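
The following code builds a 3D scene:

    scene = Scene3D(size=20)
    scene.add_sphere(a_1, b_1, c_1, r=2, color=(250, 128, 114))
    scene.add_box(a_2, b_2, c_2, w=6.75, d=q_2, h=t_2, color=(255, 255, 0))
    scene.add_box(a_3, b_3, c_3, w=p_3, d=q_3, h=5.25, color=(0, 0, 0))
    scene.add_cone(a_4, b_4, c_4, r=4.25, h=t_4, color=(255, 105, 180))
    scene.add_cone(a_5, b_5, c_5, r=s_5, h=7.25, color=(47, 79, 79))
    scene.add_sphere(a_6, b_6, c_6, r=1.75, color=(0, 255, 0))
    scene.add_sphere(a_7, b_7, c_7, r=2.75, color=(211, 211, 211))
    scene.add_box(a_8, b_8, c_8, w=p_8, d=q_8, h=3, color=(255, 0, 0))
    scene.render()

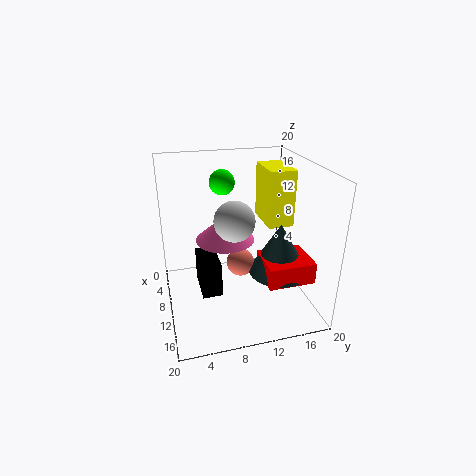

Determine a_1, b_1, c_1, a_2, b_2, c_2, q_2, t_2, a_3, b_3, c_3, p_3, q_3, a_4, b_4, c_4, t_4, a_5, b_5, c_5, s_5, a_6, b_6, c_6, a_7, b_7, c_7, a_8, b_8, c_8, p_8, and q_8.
a_1 = 9.5; b_1 = 10.5; c_1 = 5.75; a_2 = 0.25; b_2 = 15.75; c_2 = 9.25; q_2 = 4; t_2 = 8.75; a_3 = 3.25; b_3 = 4.75; c_3 = 0.25; p_3 = 6.25; q_3 = 3; a_4 = 7.5; b_4 = 8.75; c_4 = 8.75; t_4 = 3.75; a_5 = 12; b_5 = 15.5; c_5 = 5; s_5 = 4.25; a_6 = 7.25; b_6 = 8.5; c_6 = 17.25; a_7 = 11; b_7 = 9.25; c_7 = 13; a_8 = 10.25; b_8 = 12.75; c_8 = 4.75; p_8 = 5.75; q_8 = 6.5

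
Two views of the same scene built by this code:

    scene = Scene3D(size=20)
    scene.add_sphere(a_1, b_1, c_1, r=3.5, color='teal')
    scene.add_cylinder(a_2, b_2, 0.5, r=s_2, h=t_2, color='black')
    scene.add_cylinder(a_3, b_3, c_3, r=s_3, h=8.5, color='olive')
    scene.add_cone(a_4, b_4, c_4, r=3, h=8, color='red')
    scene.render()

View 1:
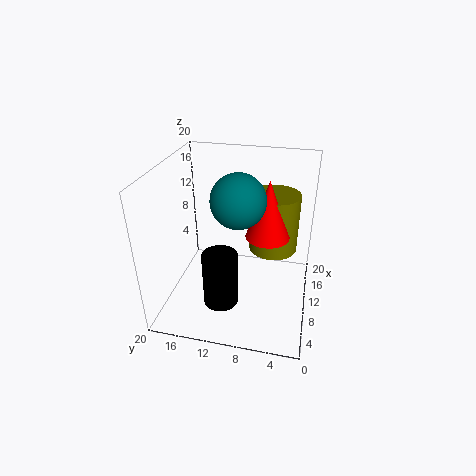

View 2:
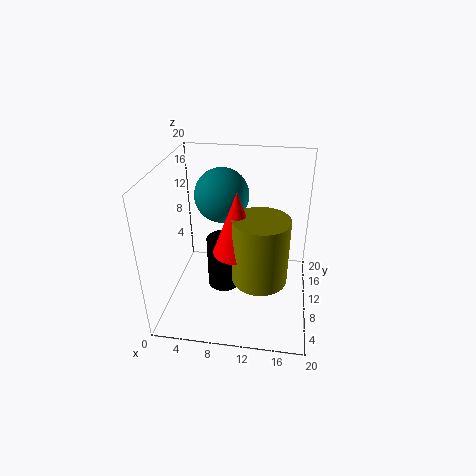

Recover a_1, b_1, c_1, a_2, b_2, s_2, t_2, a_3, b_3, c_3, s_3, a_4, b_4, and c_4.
a_1 = 8
b_1 = 9.5
c_1 = 16.5
a_2 = 7.5
b_2 = 12
s_2 = 2.5
t_2 = 8
a_3 = 13.5
b_3 = 5.5
c_3 = 7
s_3 = 3.5
a_4 = 10.5
b_4 = 6
c_4 = 10.5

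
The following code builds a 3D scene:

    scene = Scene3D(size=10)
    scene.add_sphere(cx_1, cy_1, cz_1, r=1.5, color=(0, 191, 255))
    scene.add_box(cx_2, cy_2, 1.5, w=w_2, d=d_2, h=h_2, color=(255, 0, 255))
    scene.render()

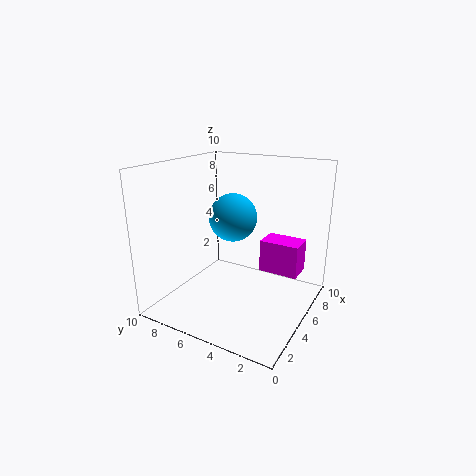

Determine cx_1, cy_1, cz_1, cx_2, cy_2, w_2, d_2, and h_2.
cx_1 = 3.5
cy_1 = 4.5
cz_1 = 7
cx_2 = 7.5
cy_2 = 1.5
w_2 = 2
d_2 = 3
h_2 = 2.5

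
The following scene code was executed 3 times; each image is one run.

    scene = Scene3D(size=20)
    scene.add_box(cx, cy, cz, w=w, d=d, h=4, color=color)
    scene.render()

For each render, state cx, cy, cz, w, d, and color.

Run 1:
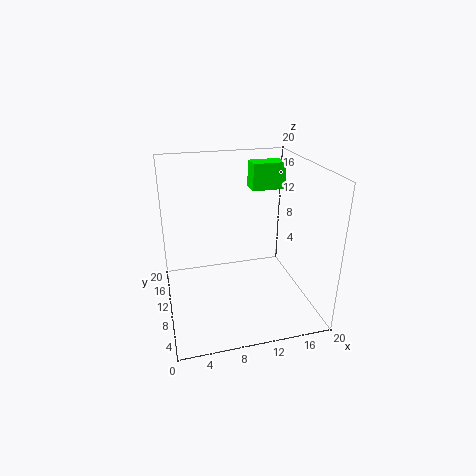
cx = 13.5, cy = 14.5, cz = 15, w = 5, d = 3, color = 'lime'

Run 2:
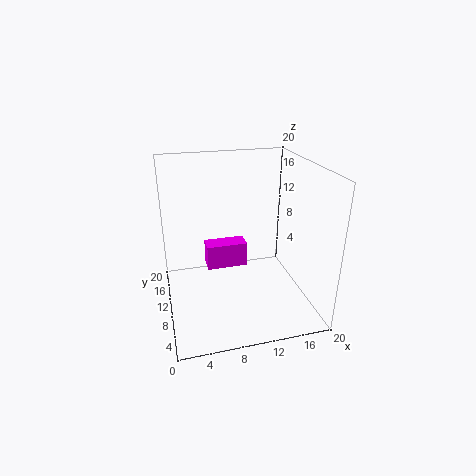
cx = 6.5, cy = 15.5, cz = 2, w = 6.5, d = 3, color = 'magenta'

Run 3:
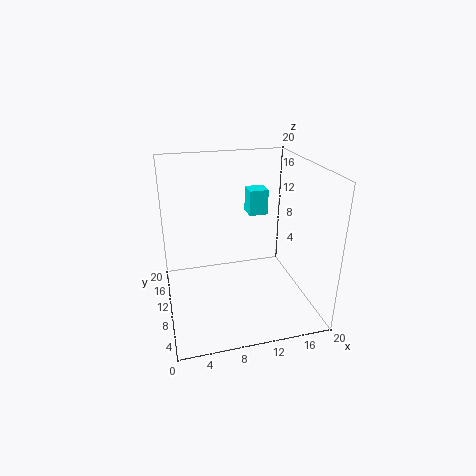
cx = 13.5, cy = 16, cz = 10.5, w = 3, d = 3, color = 'cyan'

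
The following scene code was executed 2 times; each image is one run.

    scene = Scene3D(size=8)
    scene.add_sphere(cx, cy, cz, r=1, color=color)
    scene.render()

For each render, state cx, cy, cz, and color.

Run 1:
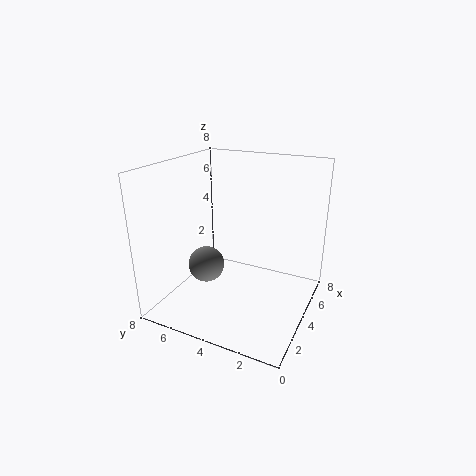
cx = 3
cy = 5.5
cz = 2.5
color = 'gray'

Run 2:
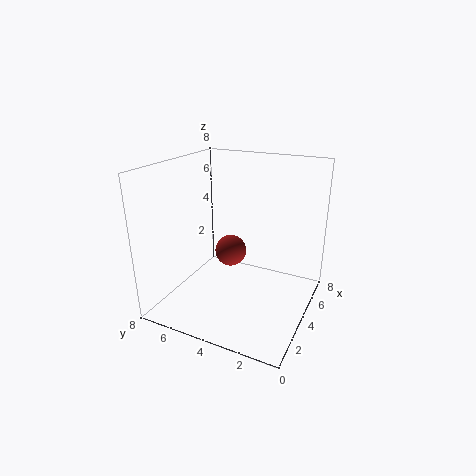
cx = 6
cy = 5.5
cz = 2
color = 'brown'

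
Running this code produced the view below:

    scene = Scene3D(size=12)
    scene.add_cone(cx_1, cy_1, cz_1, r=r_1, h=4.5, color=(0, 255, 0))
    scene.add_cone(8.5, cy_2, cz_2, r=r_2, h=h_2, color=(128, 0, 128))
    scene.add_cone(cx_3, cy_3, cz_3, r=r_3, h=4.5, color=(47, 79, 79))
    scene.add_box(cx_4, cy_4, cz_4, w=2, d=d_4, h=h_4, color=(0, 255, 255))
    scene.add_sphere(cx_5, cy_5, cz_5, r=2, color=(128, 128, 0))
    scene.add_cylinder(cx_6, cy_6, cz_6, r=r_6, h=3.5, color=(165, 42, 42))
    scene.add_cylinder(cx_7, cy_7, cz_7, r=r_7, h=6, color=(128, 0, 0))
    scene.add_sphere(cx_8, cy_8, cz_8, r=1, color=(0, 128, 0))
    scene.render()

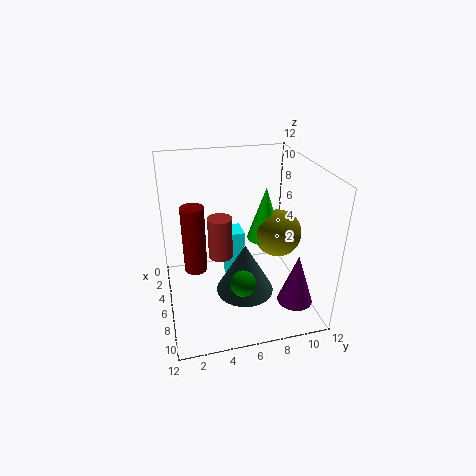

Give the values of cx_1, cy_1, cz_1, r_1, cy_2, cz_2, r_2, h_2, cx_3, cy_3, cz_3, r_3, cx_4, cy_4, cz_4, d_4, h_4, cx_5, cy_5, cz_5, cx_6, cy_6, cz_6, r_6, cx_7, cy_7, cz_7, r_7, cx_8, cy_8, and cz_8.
cx_1 = 5.5
cy_1 = 8.5
cz_1 = 5.5
r_1 = 1.5
cy_2 = 10.5
cz_2 = 0.5
r_2 = 1.5
h_2 = 4.5
cx_3 = 6.5
cy_3 = 6.5
cz_3 = 1
r_3 = 2.5
cx_4 = 2.5
cy_4 = 5.5
cz_4 = 0.5
d_4 = 1.5
h_4 = 5
cx_5 = 6
cy_5 = 9.5
cz_5 = 6
cx_6 = 6
cy_6 = 4.5
cz_6 = 4.5
r_6 = 1
cx_7 = 4.5
cy_7 = 2.5
cz_7 = 2.5
r_7 = 1
cx_8 = 9.5
cy_8 = 5.5
cz_8 = 4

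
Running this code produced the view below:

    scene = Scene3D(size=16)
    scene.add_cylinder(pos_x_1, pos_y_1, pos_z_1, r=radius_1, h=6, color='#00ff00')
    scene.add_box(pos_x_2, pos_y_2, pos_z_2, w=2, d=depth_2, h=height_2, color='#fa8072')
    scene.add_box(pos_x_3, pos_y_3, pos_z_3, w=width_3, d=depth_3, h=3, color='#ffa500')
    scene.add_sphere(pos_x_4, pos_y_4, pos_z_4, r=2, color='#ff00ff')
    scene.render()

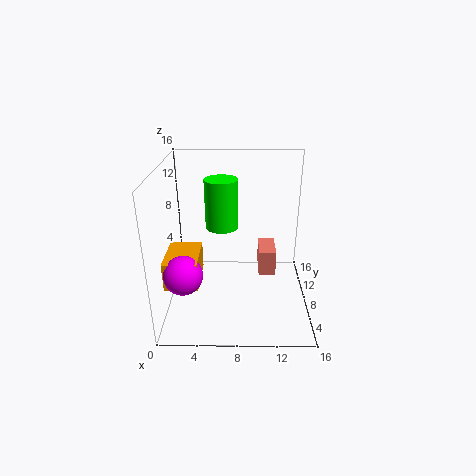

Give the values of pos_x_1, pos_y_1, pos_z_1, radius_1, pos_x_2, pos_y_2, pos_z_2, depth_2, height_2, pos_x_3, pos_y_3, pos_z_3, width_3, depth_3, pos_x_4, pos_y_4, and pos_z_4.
pos_x_1 = 6, pos_y_1 = 12, pos_z_1 = 7.5, radius_1 = 2, pos_x_2 = 10.5, pos_y_2 = 9, pos_z_2 = 2.5, depth_2 = 4, height_2 = 3, pos_x_3 = 0.5, pos_y_3 = 3, pos_z_3 = 4.5, width_3 = 3.5, depth_3 = 5, pos_x_4 = 2.5, pos_y_4 = 3.5, pos_z_4 = 6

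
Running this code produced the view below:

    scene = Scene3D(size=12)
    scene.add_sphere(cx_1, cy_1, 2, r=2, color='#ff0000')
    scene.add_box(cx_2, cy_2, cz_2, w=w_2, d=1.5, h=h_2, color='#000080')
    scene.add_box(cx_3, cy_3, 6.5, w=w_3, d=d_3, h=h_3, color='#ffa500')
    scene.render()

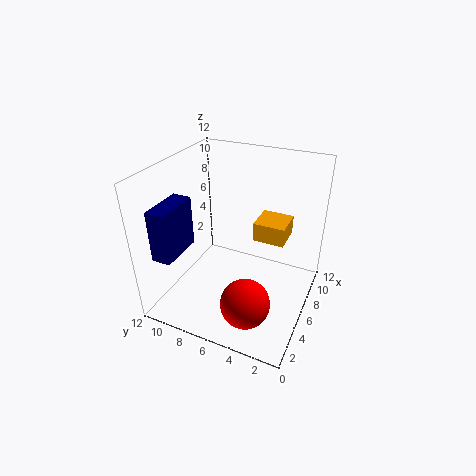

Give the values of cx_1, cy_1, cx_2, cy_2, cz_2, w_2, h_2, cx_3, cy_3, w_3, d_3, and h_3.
cx_1 = 3, cy_1 = 4, cx_2 = 0.5, cy_2 = 9, cz_2 = 6, w_2 = 3.5, h_2 = 4, cx_3 = 5.5, cy_3 = 2, w_3 = 2.5, d_3 = 2.5, h_3 = 1.5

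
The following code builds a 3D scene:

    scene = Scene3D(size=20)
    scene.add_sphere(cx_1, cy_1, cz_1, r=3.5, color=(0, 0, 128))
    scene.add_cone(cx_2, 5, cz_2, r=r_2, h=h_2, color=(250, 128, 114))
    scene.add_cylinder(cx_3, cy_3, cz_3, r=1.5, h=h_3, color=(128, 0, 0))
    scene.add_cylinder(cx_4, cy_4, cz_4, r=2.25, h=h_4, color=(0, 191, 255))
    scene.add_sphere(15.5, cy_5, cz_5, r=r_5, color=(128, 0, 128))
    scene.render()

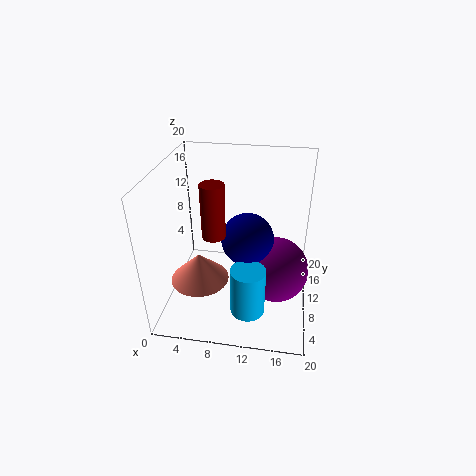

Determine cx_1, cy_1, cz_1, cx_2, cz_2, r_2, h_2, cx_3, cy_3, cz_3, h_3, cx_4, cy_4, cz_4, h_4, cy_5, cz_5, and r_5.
cx_1 = 11.5
cy_1 = 8.75
cz_1 = 10.75
cx_2 = 5.75
cz_2 = 6.5
r_2 = 3.75
h_2 = 3.75
cx_3 = 7.5
cy_3 = 6.5
cz_3 = 12.25
h_3 = 7
cx_4 = 12.25
cy_4 = 4
cz_4 = 2.75
h_4 = 6.5
cy_5 = 9
cz_5 = 6
r_5 = 4.5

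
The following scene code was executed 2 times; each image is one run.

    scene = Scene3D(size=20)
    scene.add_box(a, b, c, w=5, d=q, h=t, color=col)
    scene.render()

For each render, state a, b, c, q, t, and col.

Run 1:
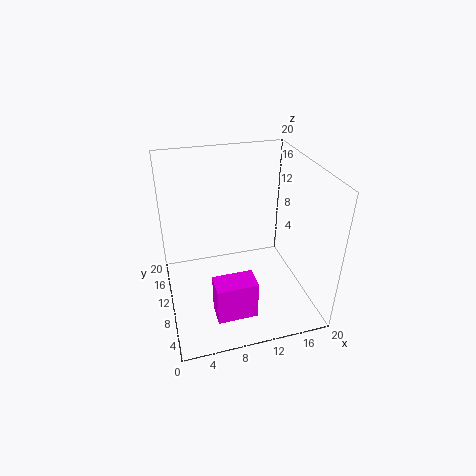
a = 5, b = 1, c = 4, q = 3, t = 5, col = 'magenta'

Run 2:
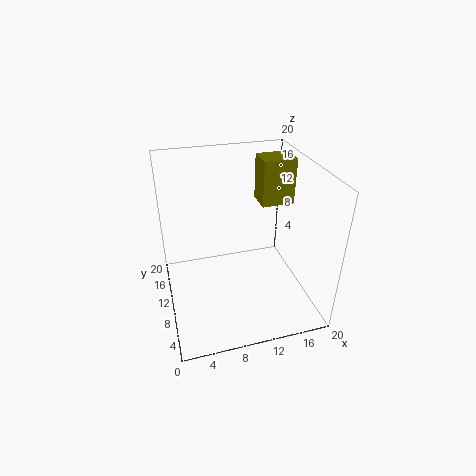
a = 15, b = 14, c = 12, q = 4, t = 7, col = 'olive'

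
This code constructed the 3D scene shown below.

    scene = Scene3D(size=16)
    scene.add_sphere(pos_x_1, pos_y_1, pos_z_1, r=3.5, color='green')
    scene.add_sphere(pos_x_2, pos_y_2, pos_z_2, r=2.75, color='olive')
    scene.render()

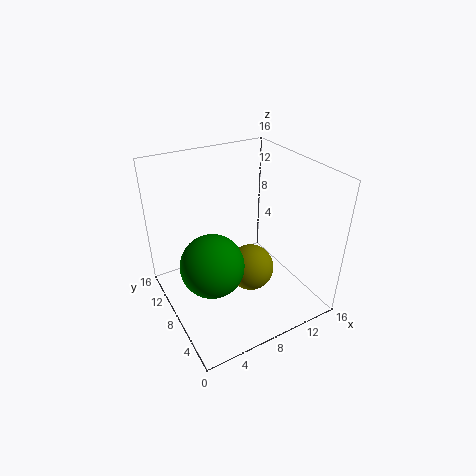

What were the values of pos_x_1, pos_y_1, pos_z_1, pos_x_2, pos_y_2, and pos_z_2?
pos_x_1 = 4.5; pos_y_1 = 7.5; pos_z_1 = 5.75; pos_x_2 = 9.75; pos_y_2 = 8; pos_z_2 = 3.25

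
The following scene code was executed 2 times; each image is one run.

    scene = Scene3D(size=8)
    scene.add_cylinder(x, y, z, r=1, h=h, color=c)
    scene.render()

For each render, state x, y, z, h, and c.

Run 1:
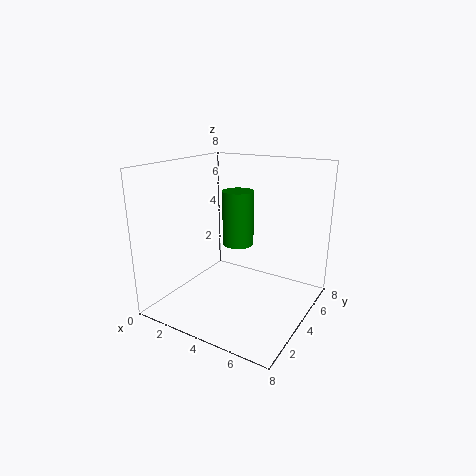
x = 2.5; y = 6.5; z = 2.5; h = 3.5; c = 'green'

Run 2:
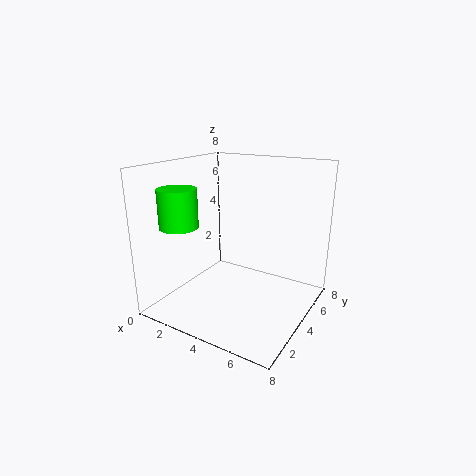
x = 2; y = 1.5; z = 5; h = 2; c = 'lime'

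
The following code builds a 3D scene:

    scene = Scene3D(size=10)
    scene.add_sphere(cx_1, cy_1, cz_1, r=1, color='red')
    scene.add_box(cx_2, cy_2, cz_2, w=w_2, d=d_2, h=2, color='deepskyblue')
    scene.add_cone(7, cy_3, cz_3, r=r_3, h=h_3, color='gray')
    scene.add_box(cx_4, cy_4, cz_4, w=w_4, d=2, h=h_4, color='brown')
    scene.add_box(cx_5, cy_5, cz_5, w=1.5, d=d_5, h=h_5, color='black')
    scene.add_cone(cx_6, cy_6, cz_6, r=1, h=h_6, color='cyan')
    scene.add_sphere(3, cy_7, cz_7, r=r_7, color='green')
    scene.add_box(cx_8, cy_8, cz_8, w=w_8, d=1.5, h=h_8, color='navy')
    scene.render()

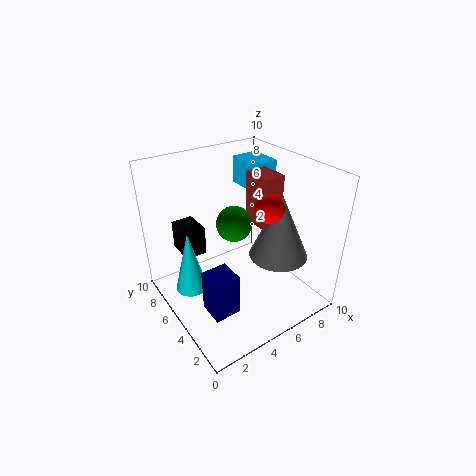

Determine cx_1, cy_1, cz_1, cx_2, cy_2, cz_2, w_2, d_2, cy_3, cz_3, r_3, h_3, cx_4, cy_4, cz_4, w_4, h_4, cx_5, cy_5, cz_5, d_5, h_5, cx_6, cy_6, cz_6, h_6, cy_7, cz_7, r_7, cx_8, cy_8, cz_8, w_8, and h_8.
cx_1 = 6.5
cy_1 = 3.5
cz_1 = 7.5
cx_2 = 7
cy_2 = 6
cz_2 = 7.5
w_2 = 2
d_2 = 2.5
cy_3 = 3
cz_3 = 4
r_3 = 2
h_3 = 4.5
cx_4 = 6
cy_4 = 3.5
cz_4 = 6
w_4 = 1.5
h_4 = 3.5
cx_5 = 1.5
cy_5 = 6
cz_5 = 4
d_5 = 2
h_5 = 2
cx_6 = 1
cy_6 = 4.5
cz_6 = 3
h_6 = 4
cy_7 = 2.5
cz_7 = 8
r_7 = 1
cx_8 = 0.5
cy_8 = 0.5
cz_8 = 3.5
w_8 = 1.5
h_8 = 2.5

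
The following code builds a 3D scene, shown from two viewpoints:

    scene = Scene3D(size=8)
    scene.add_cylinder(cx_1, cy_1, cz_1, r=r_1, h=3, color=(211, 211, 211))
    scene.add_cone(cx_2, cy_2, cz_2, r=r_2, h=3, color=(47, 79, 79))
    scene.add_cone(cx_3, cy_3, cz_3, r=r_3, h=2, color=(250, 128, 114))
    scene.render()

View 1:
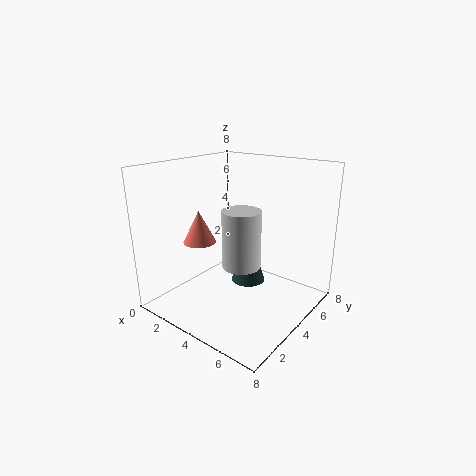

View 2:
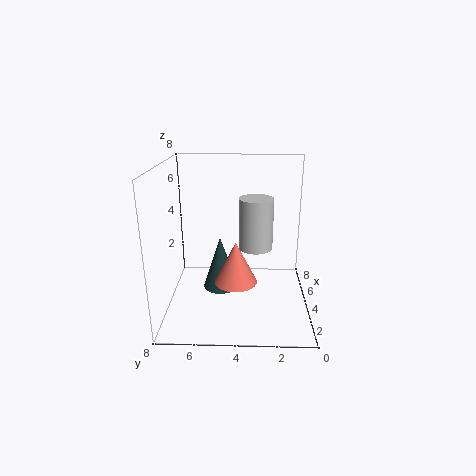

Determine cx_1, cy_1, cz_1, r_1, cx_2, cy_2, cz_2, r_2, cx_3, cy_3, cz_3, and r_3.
cx_1 = 5, cy_1 = 3, cz_1 = 3, r_1 = 1, cx_2 = 4, cy_2 = 5, cz_2 = 1, r_2 = 1, cx_3 = 1, cy_3 = 4, cz_3 = 3, r_3 = 1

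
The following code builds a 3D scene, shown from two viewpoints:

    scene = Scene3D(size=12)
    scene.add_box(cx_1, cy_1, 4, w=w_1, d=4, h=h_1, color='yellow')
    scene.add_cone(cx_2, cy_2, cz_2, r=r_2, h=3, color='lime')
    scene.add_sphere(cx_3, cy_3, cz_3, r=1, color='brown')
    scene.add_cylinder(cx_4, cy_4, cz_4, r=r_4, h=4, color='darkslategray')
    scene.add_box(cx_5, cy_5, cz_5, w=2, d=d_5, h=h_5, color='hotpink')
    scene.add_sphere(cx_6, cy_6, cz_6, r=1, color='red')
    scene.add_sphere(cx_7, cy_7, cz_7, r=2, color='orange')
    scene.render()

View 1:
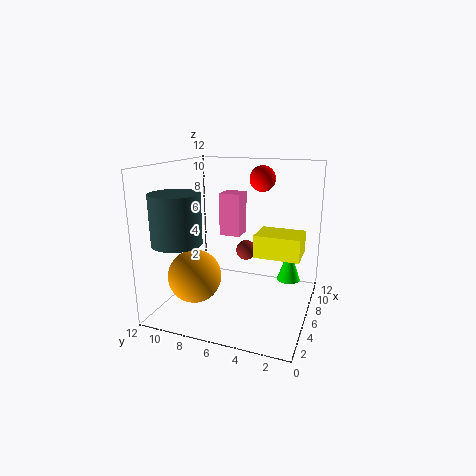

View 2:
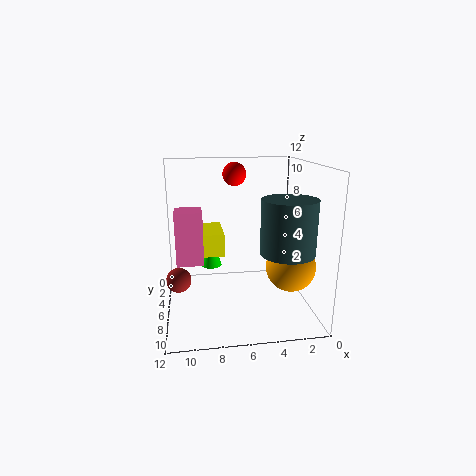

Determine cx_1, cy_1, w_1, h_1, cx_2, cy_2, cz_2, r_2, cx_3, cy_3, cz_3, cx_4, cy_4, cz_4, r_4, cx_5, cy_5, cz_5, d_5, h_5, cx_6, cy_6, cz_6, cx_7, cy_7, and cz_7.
cx_1 = 7
cy_1 = 1
w_1 = 3
h_1 = 2
cx_2 = 8
cy_2 = 2
cz_2 = 2
r_2 = 1
cx_3 = 11
cy_3 = 7
cz_3 = 3
cx_4 = 3
cy_4 = 10
cz_4 = 6
r_4 = 2
cx_5 = 9
cy_5 = 7
cz_5 = 5
d_5 = 2
h_5 = 4
cx_6 = 6
cy_6 = 4
cz_6 = 11
cx_7 = 2
cy_7 = 8
cz_7 = 4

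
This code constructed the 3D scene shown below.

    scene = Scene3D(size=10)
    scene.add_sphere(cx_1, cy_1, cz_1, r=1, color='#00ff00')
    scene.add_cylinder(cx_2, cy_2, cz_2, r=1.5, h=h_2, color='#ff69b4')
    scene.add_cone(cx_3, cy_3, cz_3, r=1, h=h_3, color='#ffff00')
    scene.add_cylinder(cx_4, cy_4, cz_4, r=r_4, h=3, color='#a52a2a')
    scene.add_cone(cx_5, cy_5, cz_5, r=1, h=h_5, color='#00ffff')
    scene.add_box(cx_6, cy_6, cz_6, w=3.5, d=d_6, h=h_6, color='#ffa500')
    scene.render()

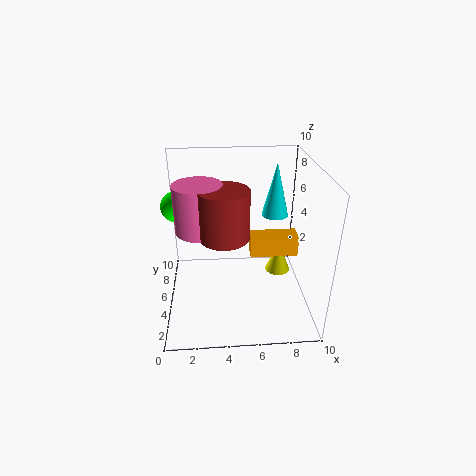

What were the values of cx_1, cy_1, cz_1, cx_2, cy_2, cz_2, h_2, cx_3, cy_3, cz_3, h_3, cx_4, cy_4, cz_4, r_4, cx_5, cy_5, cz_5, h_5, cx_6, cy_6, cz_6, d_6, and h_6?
cx_1 = 1
cy_1 = 5
cz_1 = 7.5
cx_2 = 2.5
cy_2 = 3.5
cz_2 = 6.5
h_2 = 3
cx_3 = 8.5
cy_3 = 7.5
cz_3 = 0.5
h_3 = 2.5
cx_4 = 4
cy_4 = 2.5
cz_4 = 6.5
r_4 = 1.5
cx_5 = 8
cy_5 = 7.5
cz_5 = 5.5
h_5 = 4
cx_6 = 6
cy_6 = 5.5
cz_6 = 3
d_6 = 1.5
h_6 = 1.5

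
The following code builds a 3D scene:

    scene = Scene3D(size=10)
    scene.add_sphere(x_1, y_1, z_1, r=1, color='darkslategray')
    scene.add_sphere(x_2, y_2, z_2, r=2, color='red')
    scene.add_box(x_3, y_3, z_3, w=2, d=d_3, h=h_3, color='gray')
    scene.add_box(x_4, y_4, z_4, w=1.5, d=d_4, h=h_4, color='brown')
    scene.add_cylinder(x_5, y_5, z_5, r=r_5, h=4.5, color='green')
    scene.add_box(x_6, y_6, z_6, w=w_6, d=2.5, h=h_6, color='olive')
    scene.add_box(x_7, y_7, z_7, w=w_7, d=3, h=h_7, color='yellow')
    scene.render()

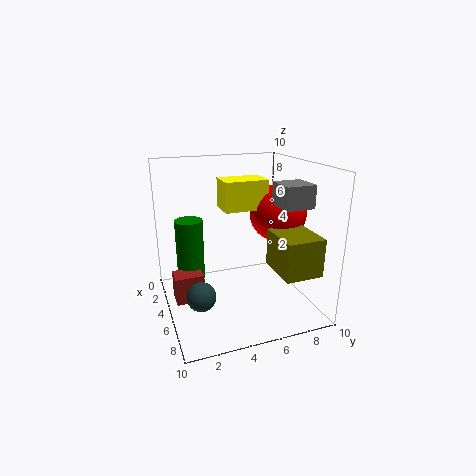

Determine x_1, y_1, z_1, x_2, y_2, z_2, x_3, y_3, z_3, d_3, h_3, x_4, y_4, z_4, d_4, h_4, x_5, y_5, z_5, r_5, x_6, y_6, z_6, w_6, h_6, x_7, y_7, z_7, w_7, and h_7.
x_1 = 6
y_1 = 2
z_1 = 1.5
x_2 = 5
y_2 = 8
z_2 = 6.5
x_3 = 6
y_3 = 7
z_3 = 7.5
d_3 = 2
h_3 = 1.5
x_4 = 3.5
y_4 = 0.5
z_4 = 0.5
d_4 = 2
h_4 = 2
x_5 = 3
y_5 = 2
z_5 = 1.5
r_5 = 1
x_6 = 6.5
y_6 = 6.5
z_6 = 3.5
w_6 = 3
h_6 = 2.5
x_7 = 3.5
y_7 = 4
z_7 = 7
w_7 = 2
h_7 = 2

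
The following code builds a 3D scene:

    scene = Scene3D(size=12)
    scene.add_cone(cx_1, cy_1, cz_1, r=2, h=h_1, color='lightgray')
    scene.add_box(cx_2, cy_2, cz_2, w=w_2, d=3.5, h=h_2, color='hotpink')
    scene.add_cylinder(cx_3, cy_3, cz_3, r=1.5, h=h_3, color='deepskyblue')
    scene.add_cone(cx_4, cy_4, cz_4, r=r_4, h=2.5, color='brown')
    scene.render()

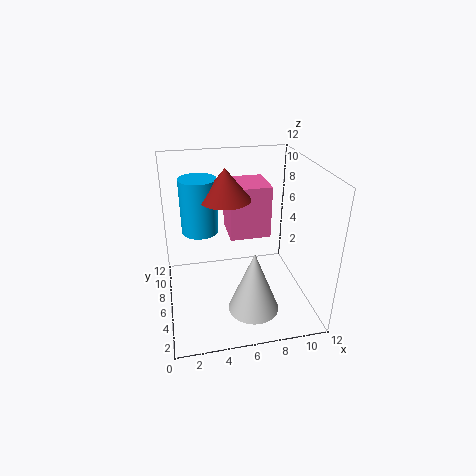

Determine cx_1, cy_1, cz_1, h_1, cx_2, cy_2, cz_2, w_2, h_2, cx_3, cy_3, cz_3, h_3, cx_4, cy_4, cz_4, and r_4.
cx_1 = 6.5; cy_1 = 2.5; cz_1 = 1.5; h_1 = 5; cx_2 = 5.5; cy_2 = 6.5; cz_2 = 5.5; w_2 = 3.5; h_2 = 4.5; cx_3 = 3; cy_3 = 7; cz_3 = 6.5; h_3 = 4.5; cx_4 = 5; cy_4 = 6; cz_4 = 9.5; r_4 = 2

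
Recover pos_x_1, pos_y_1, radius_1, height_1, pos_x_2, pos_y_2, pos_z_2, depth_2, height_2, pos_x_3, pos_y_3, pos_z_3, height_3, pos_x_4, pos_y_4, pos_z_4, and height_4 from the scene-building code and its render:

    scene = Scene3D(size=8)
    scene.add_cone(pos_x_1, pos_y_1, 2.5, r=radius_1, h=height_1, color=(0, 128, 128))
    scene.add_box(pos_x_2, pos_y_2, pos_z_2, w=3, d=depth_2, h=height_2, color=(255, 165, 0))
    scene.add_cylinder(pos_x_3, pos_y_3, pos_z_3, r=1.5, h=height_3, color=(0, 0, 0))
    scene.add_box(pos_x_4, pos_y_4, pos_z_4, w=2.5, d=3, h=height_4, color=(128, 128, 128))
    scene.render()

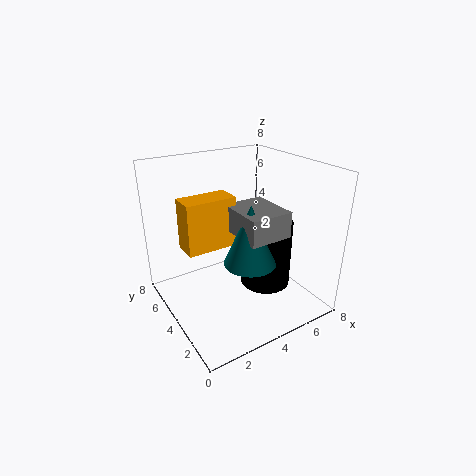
pos_x_1 = 4.5
pos_y_1 = 3.5
radius_1 = 1.5
height_1 = 3.5
pos_x_2 = 1.5
pos_y_2 = 5
pos_z_2 = 3
depth_2 = 1.5
height_2 = 3
pos_x_3 = 6
pos_y_3 = 4
pos_z_3 = 0.5
height_3 = 4
pos_x_4 = 4
pos_y_4 = 2.5
pos_z_4 = 4
height_4 = 1.5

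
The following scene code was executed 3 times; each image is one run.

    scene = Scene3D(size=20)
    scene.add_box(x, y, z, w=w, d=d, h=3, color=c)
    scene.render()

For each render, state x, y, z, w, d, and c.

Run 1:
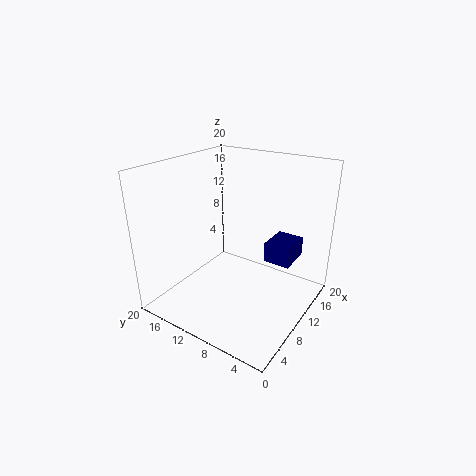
x = 14, y = 4, z = 5, w = 5, d = 4, c = 'navy'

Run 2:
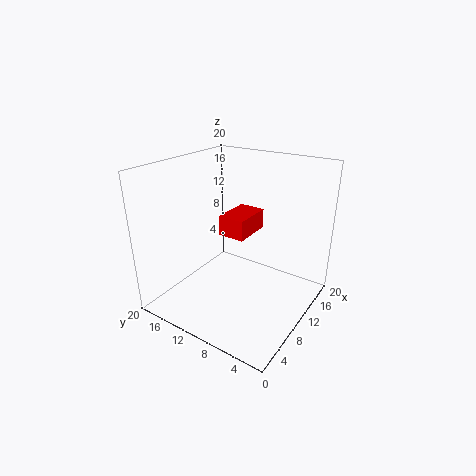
x = 11, y = 10, z = 9, w = 6, d = 4, c = 'red'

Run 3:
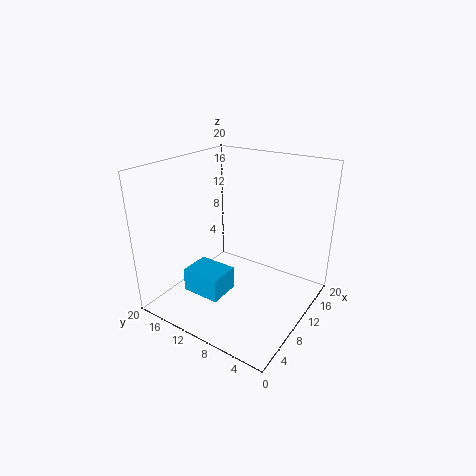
x = 2, y = 8, z = 5, w = 4, d = 5, c = 'deepskyblue'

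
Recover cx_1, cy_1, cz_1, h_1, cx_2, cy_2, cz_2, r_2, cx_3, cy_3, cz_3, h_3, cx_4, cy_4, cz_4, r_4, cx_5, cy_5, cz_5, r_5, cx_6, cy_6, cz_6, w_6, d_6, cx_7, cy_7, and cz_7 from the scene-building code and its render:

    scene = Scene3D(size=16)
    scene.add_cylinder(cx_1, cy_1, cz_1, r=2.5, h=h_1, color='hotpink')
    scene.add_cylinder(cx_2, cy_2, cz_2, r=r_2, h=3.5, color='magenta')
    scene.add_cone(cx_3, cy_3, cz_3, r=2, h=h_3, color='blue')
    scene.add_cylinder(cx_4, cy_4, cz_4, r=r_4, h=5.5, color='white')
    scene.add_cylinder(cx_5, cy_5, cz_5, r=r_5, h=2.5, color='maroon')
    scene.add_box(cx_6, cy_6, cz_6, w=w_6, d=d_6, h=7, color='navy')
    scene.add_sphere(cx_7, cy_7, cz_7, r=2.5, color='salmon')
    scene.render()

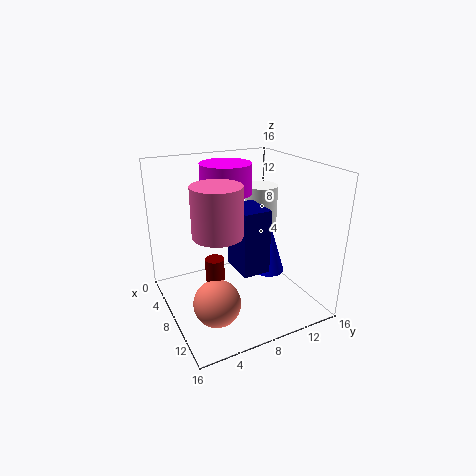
cx_1 = 10.5, cy_1 = 4.5, cz_1 = 10, h_1 = 5, cx_2 = 4, cy_2 = 8.5, cz_2 = 12, r_2 = 3, cx_3 = 6, cy_3 = 13.5, cz_3 = 1.5, h_3 = 6.5, cx_4 = 4.5, cy_4 = 13, cz_4 = 7, r_4 = 2, cx_5 = 9.5, cy_5 = 4.5, cz_5 = 4.5, r_5 = 1, cx_6 = 7.5, cy_6 = 7, cz_6 = 5, w_6 = 4, d_6 = 3, cx_7 = 11, cy_7 = 4, cz_7 = 2.5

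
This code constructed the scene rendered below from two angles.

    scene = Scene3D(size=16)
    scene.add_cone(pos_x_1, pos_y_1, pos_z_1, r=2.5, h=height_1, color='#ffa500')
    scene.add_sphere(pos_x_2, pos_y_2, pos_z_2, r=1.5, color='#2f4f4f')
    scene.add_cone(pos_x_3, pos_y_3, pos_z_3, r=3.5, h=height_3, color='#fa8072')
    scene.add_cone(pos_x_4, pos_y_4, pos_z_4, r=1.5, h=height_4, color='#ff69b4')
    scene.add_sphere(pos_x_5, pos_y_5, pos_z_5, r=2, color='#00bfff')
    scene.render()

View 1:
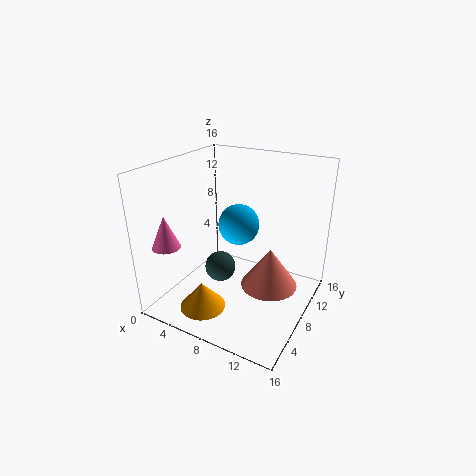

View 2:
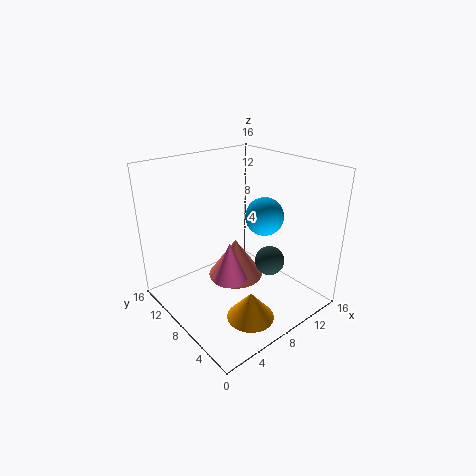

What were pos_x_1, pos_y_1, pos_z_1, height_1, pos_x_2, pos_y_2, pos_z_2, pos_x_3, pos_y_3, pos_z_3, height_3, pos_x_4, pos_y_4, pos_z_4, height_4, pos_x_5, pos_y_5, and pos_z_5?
pos_x_1 = 6; pos_y_1 = 3.5; pos_z_1 = 1; height_1 = 3; pos_x_2 = 8.5; pos_y_2 = 3.5; pos_z_2 = 7; pos_x_3 = 10.5; pos_y_3 = 11.5; pos_z_3 = 0.5; height_3 = 5; pos_x_4 = 2.5; pos_y_4 = 2.5; pos_z_4 = 8; height_4 = 3.5; pos_x_5 = 9.5; pos_y_5 = 5.5; pos_z_5 = 11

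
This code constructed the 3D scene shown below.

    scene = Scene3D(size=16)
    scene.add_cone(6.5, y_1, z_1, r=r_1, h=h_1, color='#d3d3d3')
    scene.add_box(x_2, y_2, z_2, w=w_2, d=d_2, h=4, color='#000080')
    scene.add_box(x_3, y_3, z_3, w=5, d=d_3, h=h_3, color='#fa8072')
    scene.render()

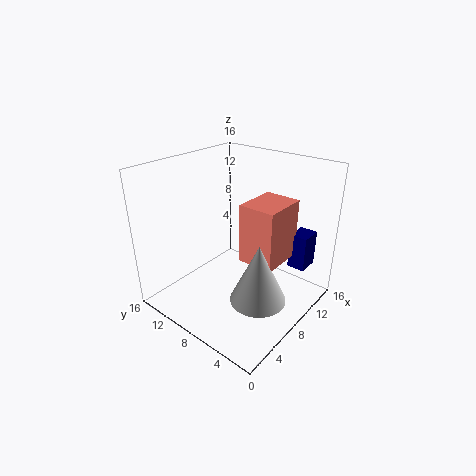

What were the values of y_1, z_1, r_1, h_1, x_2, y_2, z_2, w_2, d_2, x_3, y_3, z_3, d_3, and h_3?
y_1 = 4; z_1 = 2.5; r_1 = 3; h_1 = 6.5; x_2 = 11.5; y_2 = 1.5; z_2 = 4.5; w_2 = 2.5; d_2 = 2; x_3 = 7; y_3 = 3; z_3 = 6; d_3 = 4; h_3 = 6.5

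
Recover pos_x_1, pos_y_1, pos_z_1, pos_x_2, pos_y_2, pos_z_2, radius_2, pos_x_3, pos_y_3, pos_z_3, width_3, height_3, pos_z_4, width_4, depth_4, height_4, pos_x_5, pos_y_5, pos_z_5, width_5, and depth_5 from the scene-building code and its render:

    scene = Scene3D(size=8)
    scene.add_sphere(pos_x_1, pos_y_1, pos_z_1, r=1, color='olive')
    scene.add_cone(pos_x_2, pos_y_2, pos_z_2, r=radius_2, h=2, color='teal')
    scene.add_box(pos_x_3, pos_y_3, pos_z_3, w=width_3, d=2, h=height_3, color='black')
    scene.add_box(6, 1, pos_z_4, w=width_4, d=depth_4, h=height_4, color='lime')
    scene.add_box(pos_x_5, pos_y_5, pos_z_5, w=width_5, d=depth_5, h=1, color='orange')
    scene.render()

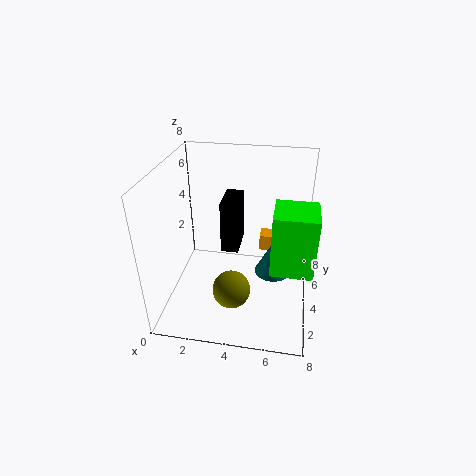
pos_x_1 = 4; pos_y_1 = 2; pos_z_1 = 2; pos_x_2 = 6; pos_y_2 = 4; pos_z_2 = 2; radius_2 = 1; pos_x_3 = 3; pos_y_3 = 4; pos_z_3 = 3; width_3 = 1; height_3 = 3; pos_z_4 = 4; width_4 = 2; depth_4 = 2; height_4 = 3; pos_x_5 = 5; pos_y_5 = 6; pos_z_5 = 2; width_5 = 1; depth_5 = 1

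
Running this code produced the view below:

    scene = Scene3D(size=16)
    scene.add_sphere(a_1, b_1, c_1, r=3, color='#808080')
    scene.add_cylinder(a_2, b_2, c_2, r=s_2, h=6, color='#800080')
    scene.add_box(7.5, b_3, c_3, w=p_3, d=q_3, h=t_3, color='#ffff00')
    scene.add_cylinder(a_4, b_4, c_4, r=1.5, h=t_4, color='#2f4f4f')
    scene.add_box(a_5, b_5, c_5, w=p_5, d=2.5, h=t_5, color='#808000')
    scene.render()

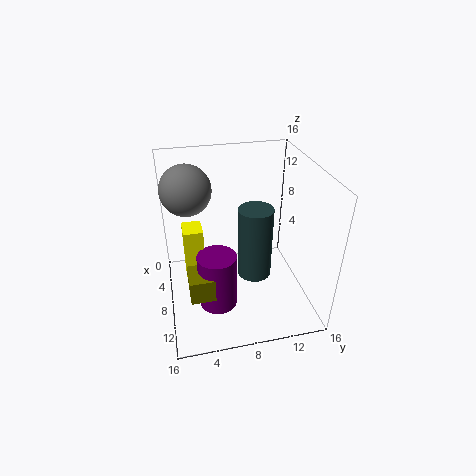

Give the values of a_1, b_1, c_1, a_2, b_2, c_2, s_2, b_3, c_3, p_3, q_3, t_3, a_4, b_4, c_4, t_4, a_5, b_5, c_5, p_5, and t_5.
a_1 = 3
b_1 = 3
c_1 = 12
a_2 = 11.5
b_2 = 5
c_2 = 2.5
s_2 = 2
b_3 = 2
c_3 = 4.5
p_3 = 2.5
q_3 = 2
t_3 = 6
a_4 = 14.5
b_4 = 8
c_4 = 8.5
t_4 = 6.5
a_5 = 10.5
b_5 = 2
c_5 = 4.5
p_5 = 3
t_5 = 2.5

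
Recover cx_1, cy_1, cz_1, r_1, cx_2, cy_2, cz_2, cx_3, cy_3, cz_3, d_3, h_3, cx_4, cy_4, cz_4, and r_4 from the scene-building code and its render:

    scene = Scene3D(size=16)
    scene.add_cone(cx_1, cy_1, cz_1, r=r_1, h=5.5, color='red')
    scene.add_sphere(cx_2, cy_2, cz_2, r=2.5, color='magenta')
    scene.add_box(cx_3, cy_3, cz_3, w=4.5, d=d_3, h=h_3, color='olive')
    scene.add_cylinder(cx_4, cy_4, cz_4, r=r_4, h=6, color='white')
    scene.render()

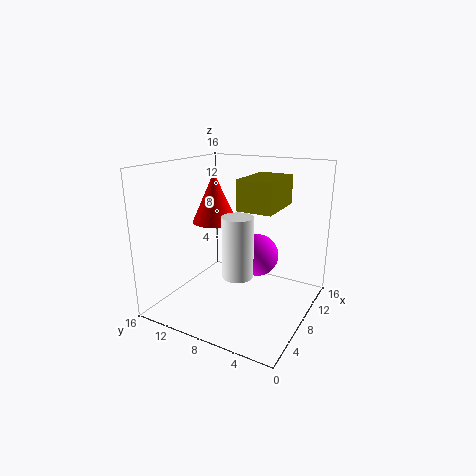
cx_1 = 8, cy_1 = 11, cz_1 = 9.5, r_1 = 2.5, cx_2 = 11, cy_2 = 7, cz_2 = 5, cx_3 = 0.5, cy_3 = 1, cz_3 = 13.5, d_3 = 3, h_3 = 2.5, cx_4 = 3.5, cy_4 = 5.5, cz_4 = 6, r_4 = 1.5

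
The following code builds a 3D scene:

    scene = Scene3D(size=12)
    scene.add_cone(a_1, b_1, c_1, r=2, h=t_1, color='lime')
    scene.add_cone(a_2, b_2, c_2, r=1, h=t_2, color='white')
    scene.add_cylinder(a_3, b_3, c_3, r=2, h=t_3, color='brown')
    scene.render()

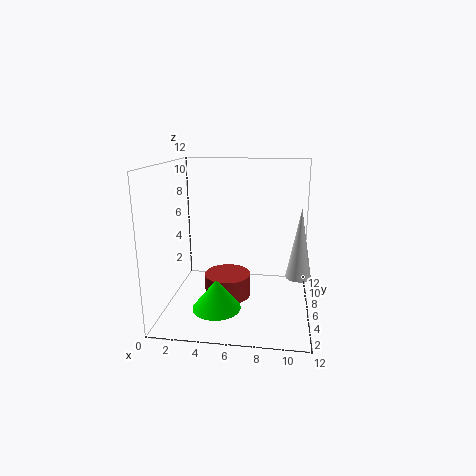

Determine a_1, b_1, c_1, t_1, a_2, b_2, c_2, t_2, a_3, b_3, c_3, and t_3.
a_1 = 4.5
b_1 = 4
c_1 = 0.5
t_1 = 2.5
a_2 = 11
b_2 = 4.5
c_2 = 3.5
t_2 = 5.5
a_3 = 5
b_3 = 6.5
c_3 = 0.5
t_3 = 2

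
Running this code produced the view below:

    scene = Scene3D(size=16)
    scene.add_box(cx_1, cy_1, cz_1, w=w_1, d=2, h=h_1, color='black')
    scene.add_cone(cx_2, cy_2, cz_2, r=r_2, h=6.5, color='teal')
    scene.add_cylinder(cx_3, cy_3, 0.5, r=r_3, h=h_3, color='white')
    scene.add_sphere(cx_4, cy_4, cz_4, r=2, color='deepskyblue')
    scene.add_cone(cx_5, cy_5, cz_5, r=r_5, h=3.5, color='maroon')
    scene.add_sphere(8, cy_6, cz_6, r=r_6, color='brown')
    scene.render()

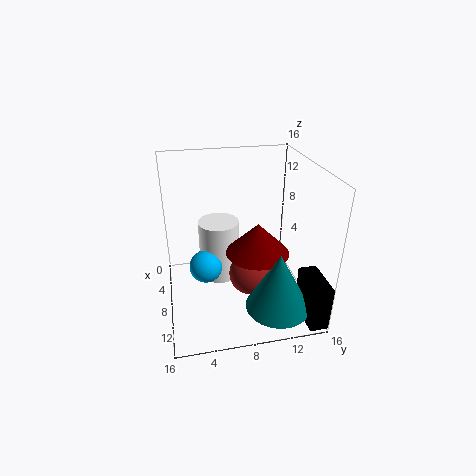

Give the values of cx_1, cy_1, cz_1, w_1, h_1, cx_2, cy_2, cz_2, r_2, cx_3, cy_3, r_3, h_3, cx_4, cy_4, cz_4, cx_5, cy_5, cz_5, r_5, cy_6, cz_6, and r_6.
cx_1 = 11.5
cy_1 = 14
cz_1 = 0.5
w_1 = 4.5
h_1 = 5
cx_2 = 12.5
cy_2 = 11.5
cz_2 = 1.5
r_2 = 3.5
cx_3 = 3.5
cy_3 = 6.5
r_3 = 2.5
h_3 = 7.5
cx_4 = 5.5
cy_4 = 4.5
cz_4 = 3
cx_5 = 9
cy_5 = 10
cz_5 = 6.5
r_5 = 3.5
cy_6 = 9.5
cz_6 = 3
r_6 = 2.5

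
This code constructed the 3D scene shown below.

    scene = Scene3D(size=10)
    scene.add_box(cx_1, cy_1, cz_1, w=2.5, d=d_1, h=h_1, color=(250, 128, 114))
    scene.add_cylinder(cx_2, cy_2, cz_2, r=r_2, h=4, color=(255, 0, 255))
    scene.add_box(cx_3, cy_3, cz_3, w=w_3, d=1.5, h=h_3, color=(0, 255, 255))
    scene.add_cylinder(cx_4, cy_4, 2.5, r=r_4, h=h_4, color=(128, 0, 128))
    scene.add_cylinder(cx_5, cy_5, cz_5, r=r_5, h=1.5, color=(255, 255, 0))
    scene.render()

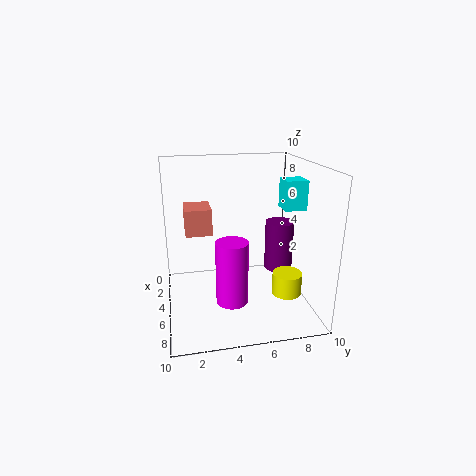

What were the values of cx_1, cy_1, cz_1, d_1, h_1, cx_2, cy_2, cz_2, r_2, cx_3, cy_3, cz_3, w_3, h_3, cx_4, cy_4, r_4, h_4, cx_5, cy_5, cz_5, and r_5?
cx_1 = 0.5; cy_1 = 1.5; cz_1 = 4.5; d_1 = 2; h_1 = 2; cx_2 = 8; cy_2 = 4; cz_2 = 2; r_2 = 1; cx_3 = 4.5; cy_3 = 8; cz_3 = 7; w_3 = 1.5; h_3 = 2; cx_4 = 5; cy_4 = 8; r_4 = 1; h_4 = 3.5; cx_5 = 7; cy_5 = 8; cz_5 = 1.5; r_5 = 1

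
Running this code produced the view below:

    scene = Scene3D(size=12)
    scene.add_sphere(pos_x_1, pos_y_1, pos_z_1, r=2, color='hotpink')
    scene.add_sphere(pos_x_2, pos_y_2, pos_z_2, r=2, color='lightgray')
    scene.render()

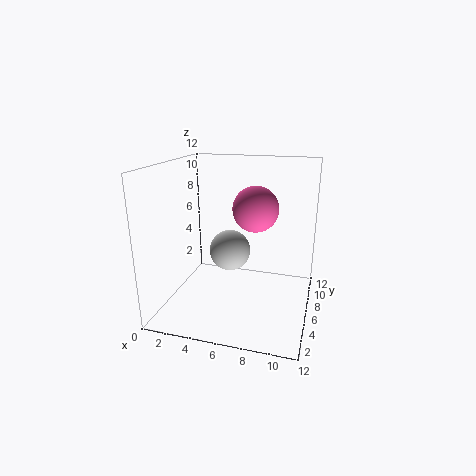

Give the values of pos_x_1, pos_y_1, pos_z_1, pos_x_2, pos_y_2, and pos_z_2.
pos_x_1 = 7
pos_y_1 = 8
pos_z_1 = 8
pos_x_2 = 4
pos_y_2 = 10
pos_z_2 = 3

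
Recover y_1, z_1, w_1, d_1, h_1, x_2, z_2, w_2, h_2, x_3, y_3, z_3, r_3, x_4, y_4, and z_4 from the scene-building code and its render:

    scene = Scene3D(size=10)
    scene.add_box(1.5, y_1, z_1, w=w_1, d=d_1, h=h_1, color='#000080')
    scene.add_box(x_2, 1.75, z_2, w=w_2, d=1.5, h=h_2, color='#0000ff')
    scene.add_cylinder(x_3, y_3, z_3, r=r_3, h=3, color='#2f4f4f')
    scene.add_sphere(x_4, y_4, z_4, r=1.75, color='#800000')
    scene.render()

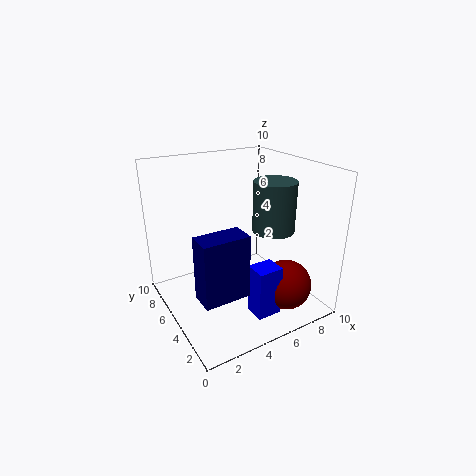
y_1 = 3, z_1 = 1.5, w_1 = 3.25, d_1 = 1.75, h_1 = 4.5, x_2 = 4.75, z_2 = 0.25, w_2 = 1.75, h_2 = 3.5, x_3 = 5.5, y_3 = 1.75, z_3 = 6.75, r_3 = 1.25, x_4 = 7.5, y_4 = 2.5, z_4 = 1.75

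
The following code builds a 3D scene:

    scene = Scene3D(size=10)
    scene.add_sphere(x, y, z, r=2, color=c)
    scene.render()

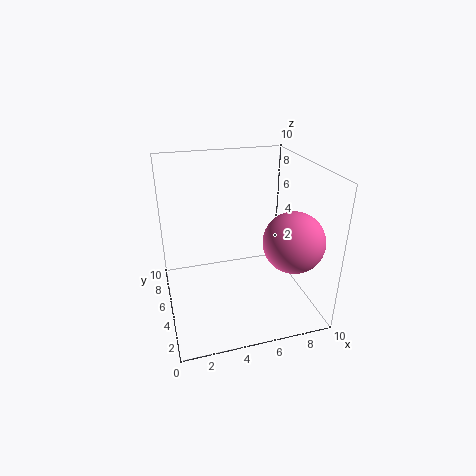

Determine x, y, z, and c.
x = 8, y = 2.5, z = 5.5, c = 'hotpink'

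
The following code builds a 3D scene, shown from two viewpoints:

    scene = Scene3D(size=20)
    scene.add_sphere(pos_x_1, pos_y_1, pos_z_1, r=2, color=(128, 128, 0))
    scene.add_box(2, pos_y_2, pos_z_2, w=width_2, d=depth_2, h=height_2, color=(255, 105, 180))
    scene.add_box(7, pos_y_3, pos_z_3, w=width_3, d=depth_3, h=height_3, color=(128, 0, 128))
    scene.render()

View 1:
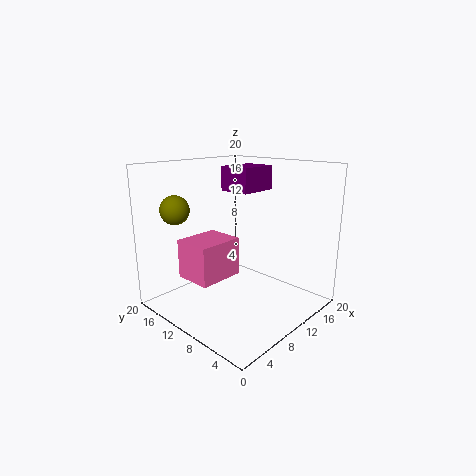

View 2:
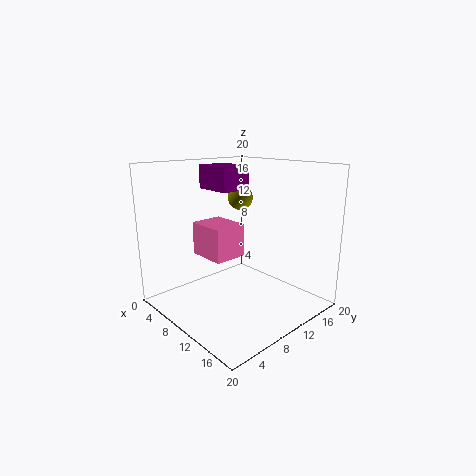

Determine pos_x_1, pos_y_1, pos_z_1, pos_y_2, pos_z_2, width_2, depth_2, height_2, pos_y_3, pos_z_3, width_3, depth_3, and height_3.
pos_x_1 = 4; pos_y_1 = 16; pos_z_1 = 14; pos_y_2 = 8; pos_z_2 = 6; width_2 = 6; depth_2 = 5; height_2 = 5; pos_y_3 = 6; pos_z_3 = 17; width_3 = 5; depth_3 = 4; height_3 = 3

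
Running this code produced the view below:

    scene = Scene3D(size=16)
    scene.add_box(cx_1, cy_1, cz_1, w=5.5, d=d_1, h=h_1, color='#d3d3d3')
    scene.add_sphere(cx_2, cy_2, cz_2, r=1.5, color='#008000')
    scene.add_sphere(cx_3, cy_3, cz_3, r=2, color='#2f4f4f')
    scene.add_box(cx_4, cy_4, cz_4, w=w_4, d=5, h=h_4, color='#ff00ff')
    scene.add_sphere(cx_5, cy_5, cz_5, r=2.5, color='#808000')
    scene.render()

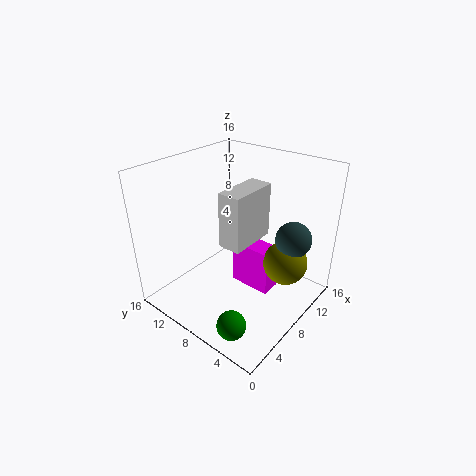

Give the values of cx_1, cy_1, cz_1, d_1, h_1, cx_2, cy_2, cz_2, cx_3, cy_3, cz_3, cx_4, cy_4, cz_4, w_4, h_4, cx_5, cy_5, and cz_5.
cx_1 = 5.5, cy_1 = 6, cz_1 = 8, d_1 = 2.5, h_1 = 6, cx_2 = 2, cy_2 = 4, cz_2 = 2, cx_3 = 11.5, cy_3 = 3, cz_3 = 8, cx_4 = 9.5, cy_4 = 5, cz_4 = 0.5, w_4 = 2.5, h_4 = 5.5, cx_5 = 11, cy_5 = 3.5, cz_5 = 5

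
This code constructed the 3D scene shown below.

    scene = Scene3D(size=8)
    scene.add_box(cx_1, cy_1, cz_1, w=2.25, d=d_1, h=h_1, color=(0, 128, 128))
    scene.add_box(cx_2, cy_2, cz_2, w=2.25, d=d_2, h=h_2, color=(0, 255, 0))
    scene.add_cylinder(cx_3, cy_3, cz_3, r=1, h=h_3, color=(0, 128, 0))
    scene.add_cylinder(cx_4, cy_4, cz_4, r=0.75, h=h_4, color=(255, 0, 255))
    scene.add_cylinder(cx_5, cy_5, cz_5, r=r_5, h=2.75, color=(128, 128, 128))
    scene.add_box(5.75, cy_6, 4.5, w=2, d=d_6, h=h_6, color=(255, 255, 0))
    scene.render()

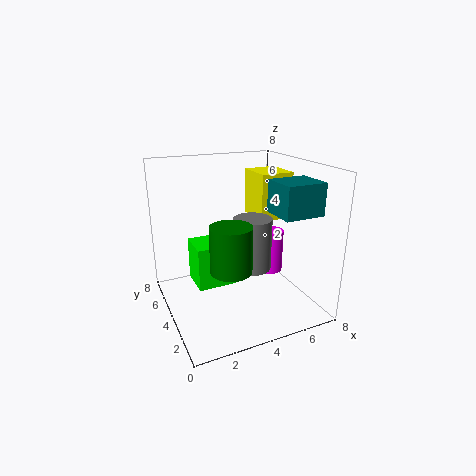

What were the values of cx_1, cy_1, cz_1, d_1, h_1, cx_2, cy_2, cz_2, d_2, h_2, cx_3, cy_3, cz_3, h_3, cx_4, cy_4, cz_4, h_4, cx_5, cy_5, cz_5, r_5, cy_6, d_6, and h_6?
cx_1 = 5.5
cy_1 = 1.5
cz_1 = 5.5
d_1 = 2
h_1 = 1.75
cx_2 = 1.75
cy_2 = 4.25
cz_2 = 1
d_2 = 2
h_2 = 2.5
cx_3 = 2.5
cy_3 = 1.5
cz_3 = 3.5
h_3 = 2.25
cx_4 = 6.25
cy_4 = 4.25
cz_4 = 1.5
h_4 = 2.5
cx_5 = 4.25
cy_5 = 2.75
cz_5 = 2.75
r_5 = 1
cy_6 = 4.5
d_6 = 2.25
h_6 = 2.75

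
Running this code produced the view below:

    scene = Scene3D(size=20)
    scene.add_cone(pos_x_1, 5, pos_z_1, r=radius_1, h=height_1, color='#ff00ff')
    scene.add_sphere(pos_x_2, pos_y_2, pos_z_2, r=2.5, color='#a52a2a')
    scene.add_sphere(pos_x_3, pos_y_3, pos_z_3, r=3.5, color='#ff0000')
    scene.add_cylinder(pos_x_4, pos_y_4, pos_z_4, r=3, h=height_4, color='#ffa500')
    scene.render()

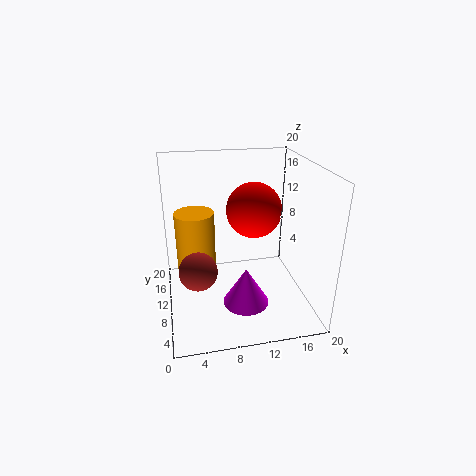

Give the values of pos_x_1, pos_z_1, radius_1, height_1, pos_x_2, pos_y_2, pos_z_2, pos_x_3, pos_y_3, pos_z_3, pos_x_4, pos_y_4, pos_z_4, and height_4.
pos_x_1 = 10
pos_z_1 = 3
radius_1 = 3
height_1 = 5
pos_x_2 = 4
pos_y_2 = 6.5
pos_z_2 = 7.5
pos_x_3 = 11.5
pos_y_3 = 7.5
pos_z_3 = 15
pos_x_4 = 4.5
pos_y_4 = 15.5
pos_z_4 = 2.5
height_4 = 9.5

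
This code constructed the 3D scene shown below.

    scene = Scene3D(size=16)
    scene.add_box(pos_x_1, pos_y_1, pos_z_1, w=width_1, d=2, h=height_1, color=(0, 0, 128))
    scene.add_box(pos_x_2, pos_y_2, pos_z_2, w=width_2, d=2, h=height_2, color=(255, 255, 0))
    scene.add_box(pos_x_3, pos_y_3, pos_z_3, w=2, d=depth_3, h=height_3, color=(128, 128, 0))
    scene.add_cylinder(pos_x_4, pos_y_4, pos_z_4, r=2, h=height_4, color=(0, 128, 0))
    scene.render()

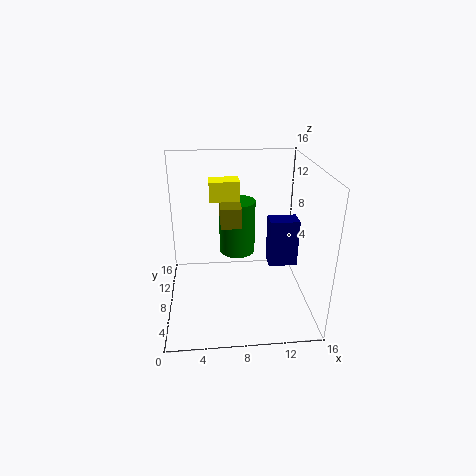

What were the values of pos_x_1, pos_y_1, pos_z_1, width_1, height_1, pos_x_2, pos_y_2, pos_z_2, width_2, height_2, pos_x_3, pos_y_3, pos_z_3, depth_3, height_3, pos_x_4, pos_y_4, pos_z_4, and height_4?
pos_x_1 = 11, pos_y_1 = 5, pos_z_1 = 6, width_1 = 3, height_1 = 5, pos_x_2 = 5, pos_y_2 = 6, pos_z_2 = 13, width_2 = 3, height_2 = 2, pos_x_3 = 6, pos_y_3 = 4, pos_z_3 = 11, depth_3 = 5, height_3 = 2, pos_x_4 = 8, pos_y_4 = 9, pos_z_4 = 6, height_4 = 6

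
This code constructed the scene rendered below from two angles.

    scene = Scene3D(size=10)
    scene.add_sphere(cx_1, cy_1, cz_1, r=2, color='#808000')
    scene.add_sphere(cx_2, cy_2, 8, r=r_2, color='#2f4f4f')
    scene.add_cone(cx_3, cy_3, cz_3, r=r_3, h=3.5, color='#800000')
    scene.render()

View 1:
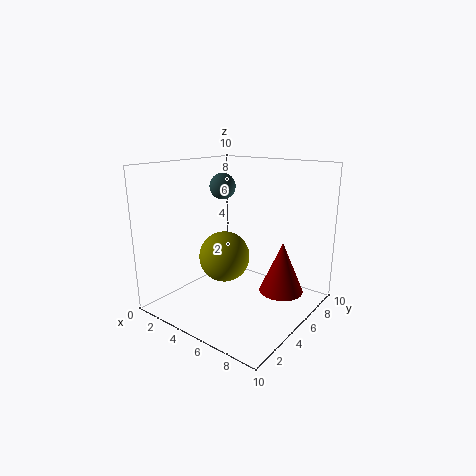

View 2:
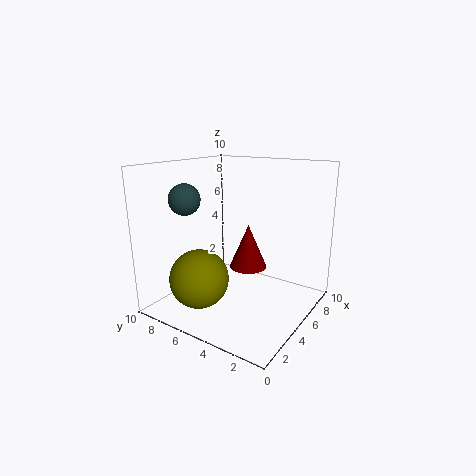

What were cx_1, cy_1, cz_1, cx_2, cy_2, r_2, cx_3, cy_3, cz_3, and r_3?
cx_1 = 2.5
cy_1 = 6.5
cz_1 = 2.5
cx_2 = 2
cy_2 = 7
r_2 = 1
cx_3 = 8
cy_3 = 6
cz_3 = 1.5
r_3 = 1.5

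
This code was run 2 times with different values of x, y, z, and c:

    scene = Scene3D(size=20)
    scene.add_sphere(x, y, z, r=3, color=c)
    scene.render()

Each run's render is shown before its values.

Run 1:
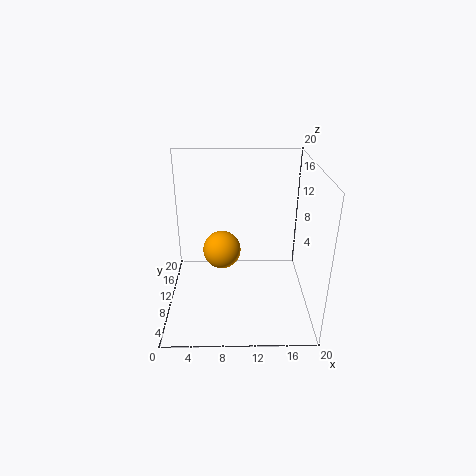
x = 7.5, y = 15.5, z = 5, c = 'orange'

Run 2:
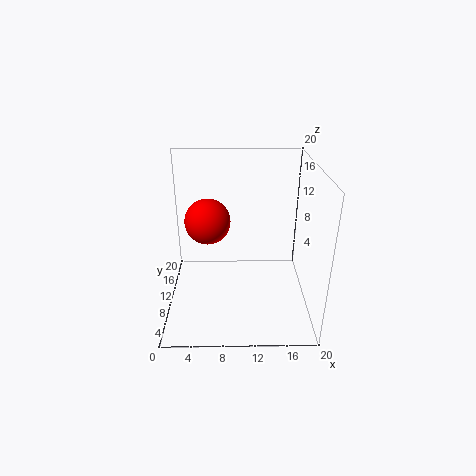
x = 6, y = 9, z = 13, c = 'red'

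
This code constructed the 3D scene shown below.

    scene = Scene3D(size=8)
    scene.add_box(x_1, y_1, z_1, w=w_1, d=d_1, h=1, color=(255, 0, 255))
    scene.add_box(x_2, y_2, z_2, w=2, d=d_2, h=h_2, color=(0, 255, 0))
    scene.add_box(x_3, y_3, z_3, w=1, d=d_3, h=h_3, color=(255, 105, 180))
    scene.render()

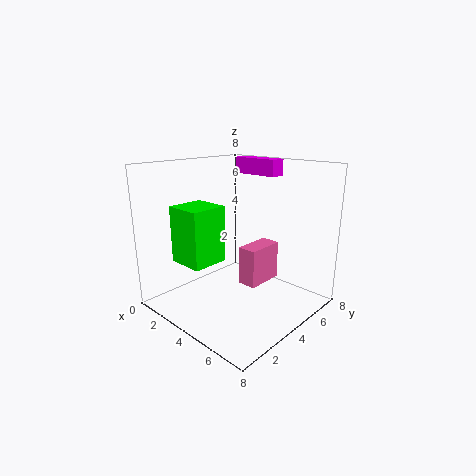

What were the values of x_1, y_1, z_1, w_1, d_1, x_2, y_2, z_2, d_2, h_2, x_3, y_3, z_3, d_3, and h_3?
x_1 = 1, y_1 = 7, z_1 = 7, w_1 = 3, d_1 = 1, x_2 = 2, y_2 = 1, z_2 = 3, d_2 = 2, h_2 = 3, x_3 = 5, y_3 = 3, z_3 = 2, d_3 = 2, h_3 = 2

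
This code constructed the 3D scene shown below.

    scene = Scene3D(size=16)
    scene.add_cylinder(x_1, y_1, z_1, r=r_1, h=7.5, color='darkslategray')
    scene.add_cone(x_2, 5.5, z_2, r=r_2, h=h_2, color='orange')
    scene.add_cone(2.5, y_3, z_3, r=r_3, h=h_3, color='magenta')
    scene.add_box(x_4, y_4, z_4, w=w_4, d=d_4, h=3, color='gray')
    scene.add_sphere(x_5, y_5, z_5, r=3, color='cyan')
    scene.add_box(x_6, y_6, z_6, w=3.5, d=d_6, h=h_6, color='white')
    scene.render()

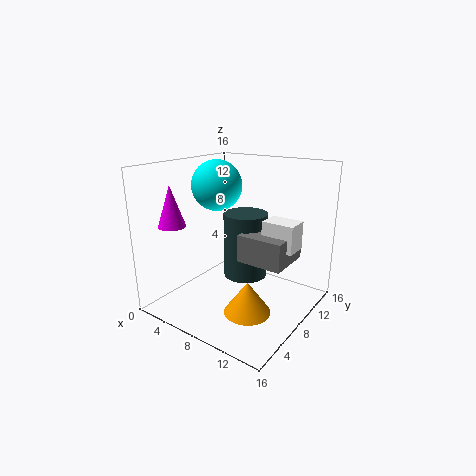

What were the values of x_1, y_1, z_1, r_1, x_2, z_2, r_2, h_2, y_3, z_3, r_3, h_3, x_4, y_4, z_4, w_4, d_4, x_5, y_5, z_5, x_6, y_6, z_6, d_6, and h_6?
x_1 = 8
y_1 = 9.5
z_1 = 3
r_1 = 2.5
x_2 = 11
z_2 = 1
r_2 = 2.5
h_2 = 3.5
y_3 = 3.5
z_3 = 9.5
r_3 = 1.5
h_3 = 4.5
x_4 = 9
y_4 = 6.5
z_4 = 6
w_4 = 5
d_4 = 5
x_5 = 3.5
y_5 = 10
z_5 = 13
x_6 = 11
y_6 = 8
z_6 = 7.5
d_6 = 2.5
h_6 = 3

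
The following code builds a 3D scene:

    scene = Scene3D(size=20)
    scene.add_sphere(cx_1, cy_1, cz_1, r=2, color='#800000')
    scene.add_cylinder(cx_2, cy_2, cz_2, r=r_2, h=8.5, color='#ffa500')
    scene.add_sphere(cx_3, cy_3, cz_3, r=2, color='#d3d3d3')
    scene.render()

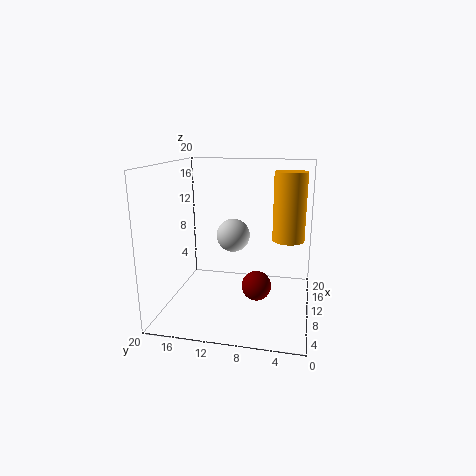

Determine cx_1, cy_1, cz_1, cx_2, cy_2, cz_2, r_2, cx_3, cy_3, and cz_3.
cx_1 = 8
cy_1 = 7
cz_1 = 4
cx_2 = 7.5
cy_2 = 3
cz_2 = 11
r_2 = 2
cx_3 = 5
cy_3 = 9.5
cz_3 = 12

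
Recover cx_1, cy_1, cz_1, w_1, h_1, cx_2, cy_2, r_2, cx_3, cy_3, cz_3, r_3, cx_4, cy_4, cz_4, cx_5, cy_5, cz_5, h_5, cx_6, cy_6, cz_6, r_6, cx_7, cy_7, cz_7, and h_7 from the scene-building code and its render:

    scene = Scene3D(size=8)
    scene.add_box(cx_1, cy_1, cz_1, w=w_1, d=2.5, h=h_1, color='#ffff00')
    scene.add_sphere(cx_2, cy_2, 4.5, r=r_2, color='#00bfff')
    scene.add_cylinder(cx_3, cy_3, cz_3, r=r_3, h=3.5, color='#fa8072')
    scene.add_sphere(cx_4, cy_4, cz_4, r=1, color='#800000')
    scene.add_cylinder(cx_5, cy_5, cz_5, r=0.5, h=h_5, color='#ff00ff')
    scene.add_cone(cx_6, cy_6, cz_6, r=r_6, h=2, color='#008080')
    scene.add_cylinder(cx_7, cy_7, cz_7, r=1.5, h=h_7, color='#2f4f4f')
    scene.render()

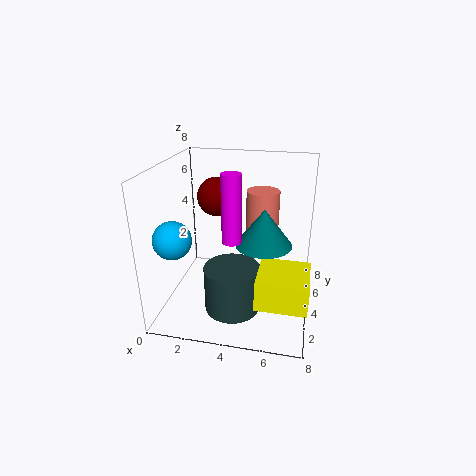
cx_1 = 5.5, cy_1 = 0.5, cz_1 = 2, w_1 = 2.5, h_1 = 1.5, cx_2 = 1, cy_2 = 2, r_2 = 1, cx_3 = 5, cy_3 = 6.5, cz_3 = 2.5, r_3 = 1, cx_4 = 3, cy_4 = 3.5, cz_4 = 6.5, cx_5 = 4, cy_5 = 2.5, cz_5 = 4.5, h_5 = 3.5, cx_6 = 5.5, cy_6 = 3.5, cz_6 = 4, r_6 = 1.5, cx_7 = 4, cy_7 = 2.5, cz_7 = 0.5, h_7 = 2.5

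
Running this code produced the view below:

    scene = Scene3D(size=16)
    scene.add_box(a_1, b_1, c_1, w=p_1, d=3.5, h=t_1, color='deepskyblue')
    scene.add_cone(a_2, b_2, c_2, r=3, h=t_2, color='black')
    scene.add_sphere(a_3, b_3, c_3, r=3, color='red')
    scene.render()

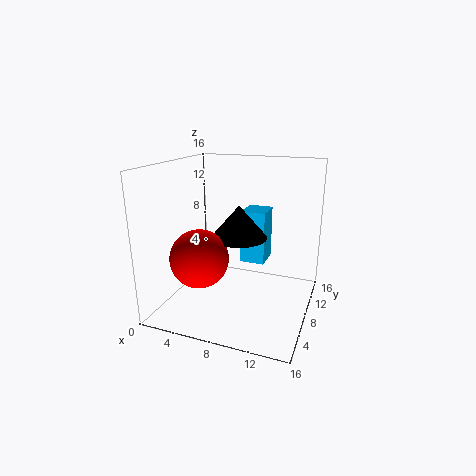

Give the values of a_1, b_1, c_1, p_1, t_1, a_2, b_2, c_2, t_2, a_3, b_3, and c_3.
a_1 = 7; b_1 = 11.5; c_1 = 3.5; p_1 = 3; t_1 = 6.5; a_2 = 8.5; b_2 = 7; c_2 = 8.5; t_2 = 3.5; a_3 = 5.5; b_3 = 3.5; c_3 = 7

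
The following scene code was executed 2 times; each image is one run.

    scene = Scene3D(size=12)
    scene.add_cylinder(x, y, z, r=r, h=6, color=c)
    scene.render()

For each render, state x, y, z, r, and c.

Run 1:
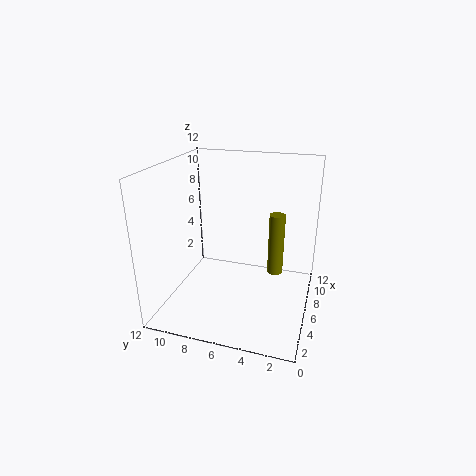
x = 10.25
y = 3.5
z = 0.75
r = 0.75
c = 'olive'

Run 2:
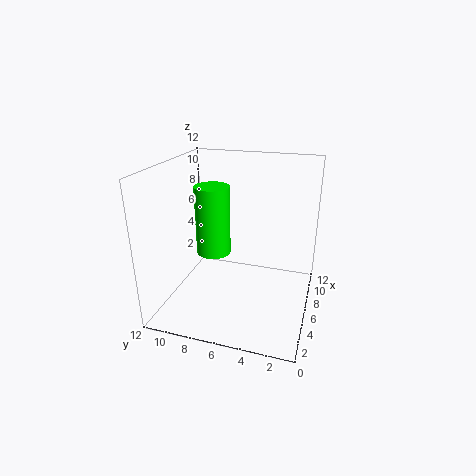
x = 6.75
y = 8.5
z = 4
r = 1.5
c = 'lime'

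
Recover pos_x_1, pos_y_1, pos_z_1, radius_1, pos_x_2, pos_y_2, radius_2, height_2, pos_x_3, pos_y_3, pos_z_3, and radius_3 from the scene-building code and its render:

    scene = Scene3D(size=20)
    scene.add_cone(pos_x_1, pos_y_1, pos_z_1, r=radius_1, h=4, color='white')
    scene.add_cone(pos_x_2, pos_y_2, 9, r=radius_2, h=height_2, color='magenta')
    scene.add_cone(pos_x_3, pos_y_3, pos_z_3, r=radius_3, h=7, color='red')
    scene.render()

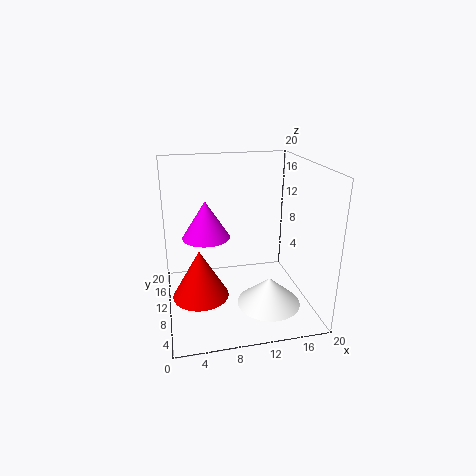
pos_x_1 = 14; pos_y_1 = 7.5; pos_z_1 = 0.5; radius_1 = 4.5; pos_x_2 = 6; pos_y_2 = 13.5; radius_2 = 3.5; height_2 = 5.5; pos_x_3 = 4.5; pos_y_3 = 10; pos_z_3 = 1.5; radius_3 = 4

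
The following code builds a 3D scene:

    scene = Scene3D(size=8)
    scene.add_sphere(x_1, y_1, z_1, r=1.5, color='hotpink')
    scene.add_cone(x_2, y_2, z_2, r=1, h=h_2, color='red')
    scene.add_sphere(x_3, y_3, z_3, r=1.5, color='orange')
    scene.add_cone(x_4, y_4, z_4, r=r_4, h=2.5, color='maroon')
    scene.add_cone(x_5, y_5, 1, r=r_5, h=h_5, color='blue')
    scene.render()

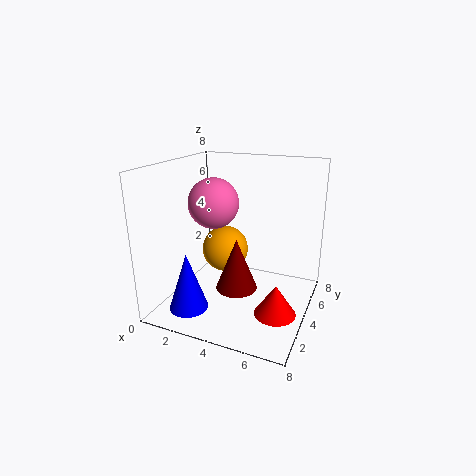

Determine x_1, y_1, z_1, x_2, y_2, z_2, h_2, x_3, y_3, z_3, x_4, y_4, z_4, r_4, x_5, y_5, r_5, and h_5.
x_1 = 2; y_1 = 5; z_1 = 5.5; x_2 = 7; y_2 = 1.5; z_2 = 1.5; h_2 = 1.5; x_3 = 2; y_3 = 6.5; z_3 = 2; x_4 = 5; y_4 = 1.5; z_4 = 2.5; r_4 = 1; x_5 = 2.5; y_5 = 1; r_5 = 1; h_5 = 3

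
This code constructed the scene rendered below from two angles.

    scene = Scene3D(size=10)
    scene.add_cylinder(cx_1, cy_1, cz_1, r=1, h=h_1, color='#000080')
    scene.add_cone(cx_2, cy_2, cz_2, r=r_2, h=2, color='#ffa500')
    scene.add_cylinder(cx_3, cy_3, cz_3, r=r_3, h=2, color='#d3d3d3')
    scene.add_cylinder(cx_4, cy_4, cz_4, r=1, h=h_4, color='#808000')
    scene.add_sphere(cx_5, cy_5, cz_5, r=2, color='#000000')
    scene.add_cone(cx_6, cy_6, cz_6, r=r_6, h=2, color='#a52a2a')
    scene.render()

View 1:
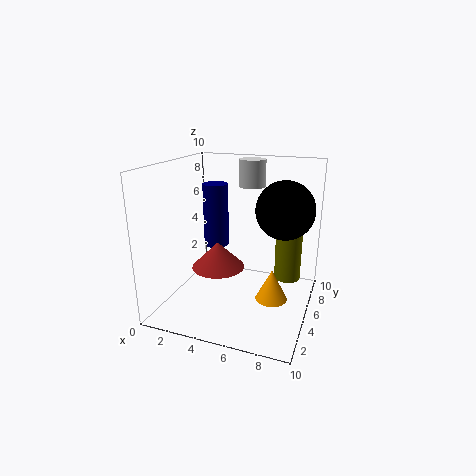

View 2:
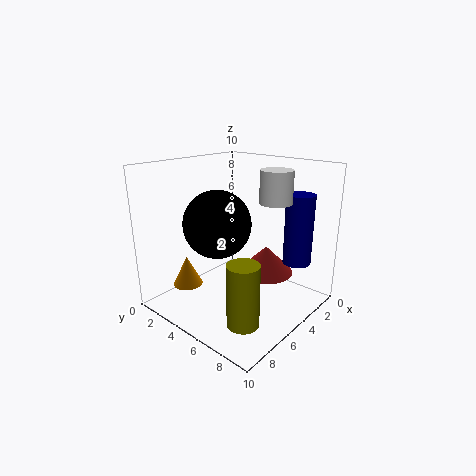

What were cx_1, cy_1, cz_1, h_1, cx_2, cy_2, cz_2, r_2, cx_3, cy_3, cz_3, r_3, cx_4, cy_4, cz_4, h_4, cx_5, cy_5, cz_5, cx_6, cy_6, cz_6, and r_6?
cx_1 = 2
cy_1 = 8
cz_1 = 3
h_1 = 5
cx_2 = 8
cy_2 = 3
cz_2 = 2
r_2 = 1
cx_3 = 5
cy_3 = 8
cz_3 = 8
r_3 = 1
cx_4 = 8
cy_4 = 8
cz_4 = 1
h_4 = 4
cx_5 = 8
cy_5 = 6
cz_5 = 7
cx_6 = 3
cy_6 = 6
cz_6 = 2
r_6 = 2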